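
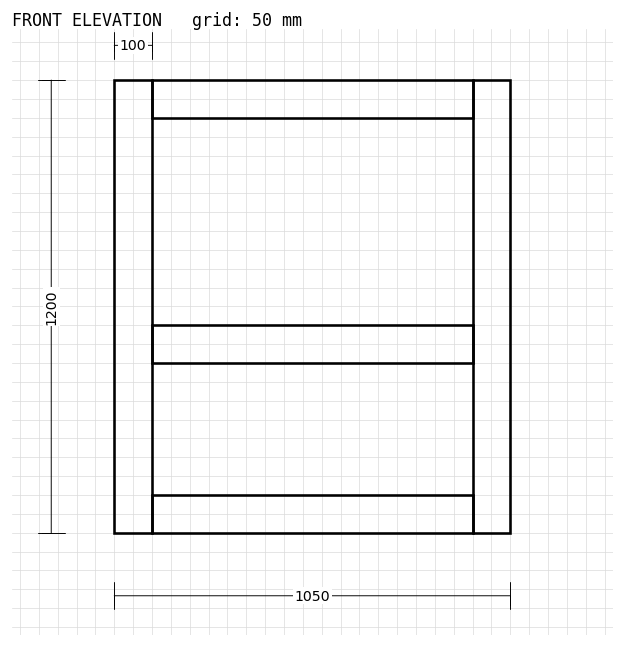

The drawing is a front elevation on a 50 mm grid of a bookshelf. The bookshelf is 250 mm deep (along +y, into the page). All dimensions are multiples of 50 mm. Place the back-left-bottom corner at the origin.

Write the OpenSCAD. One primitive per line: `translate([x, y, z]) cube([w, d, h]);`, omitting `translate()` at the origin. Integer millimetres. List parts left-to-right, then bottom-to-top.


cube([100, 250, 1200]);
translate([100, 0, 0]) cube([850, 250, 100]);
translate([100, 0, 450]) cube([850, 250, 100]);
translate([100, 0, 1100]) cube([850, 250, 100]);
translate([950, 0, 0]) cube([100, 250, 1200]);


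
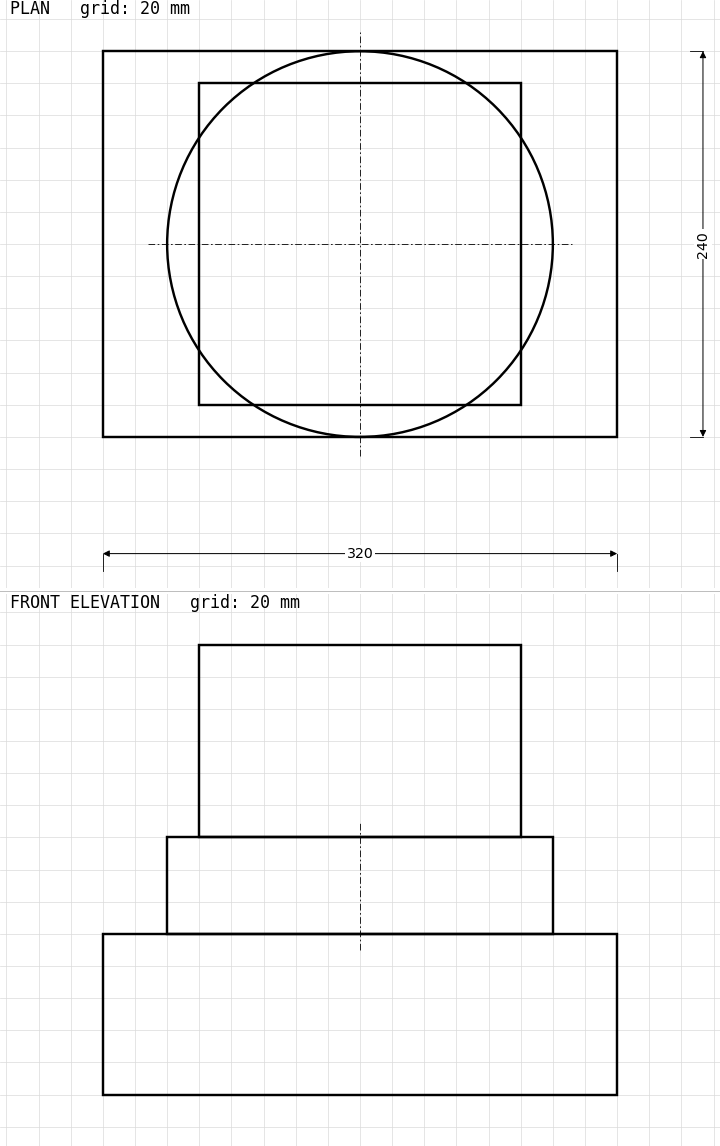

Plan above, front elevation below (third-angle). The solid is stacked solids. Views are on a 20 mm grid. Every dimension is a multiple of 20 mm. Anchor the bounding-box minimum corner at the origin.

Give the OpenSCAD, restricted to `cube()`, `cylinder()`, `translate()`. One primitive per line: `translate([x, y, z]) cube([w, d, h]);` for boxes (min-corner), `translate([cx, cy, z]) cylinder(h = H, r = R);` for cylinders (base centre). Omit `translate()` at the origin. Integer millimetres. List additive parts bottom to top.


cube([320, 240, 100]);
translate([160, 120, 100]) cylinder(h = 60, r = 120);
translate([60, 20, 160]) cube([200, 200, 120]);


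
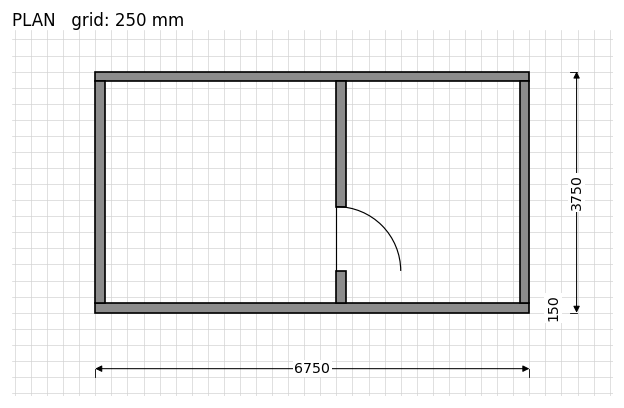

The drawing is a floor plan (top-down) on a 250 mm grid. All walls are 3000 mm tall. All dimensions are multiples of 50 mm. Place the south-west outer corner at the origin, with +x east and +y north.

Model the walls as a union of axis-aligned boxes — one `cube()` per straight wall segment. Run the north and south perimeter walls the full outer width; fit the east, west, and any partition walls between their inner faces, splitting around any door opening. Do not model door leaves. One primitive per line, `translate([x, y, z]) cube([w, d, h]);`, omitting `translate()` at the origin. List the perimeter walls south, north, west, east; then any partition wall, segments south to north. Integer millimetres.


cube([6750, 150, 3000]);
translate([0, 3600, 0]) cube([6750, 150, 3000]);
translate([0, 150, 0]) cube([150, 3450, 3000]);
translate([6600, 150, 0]) cube([150, 3450, 3000]);
translate([3750, 150, 0]) cube([150, 500, 3000]);
translate([3750, 1650, 0]) cube([150, 1950, 3000]);


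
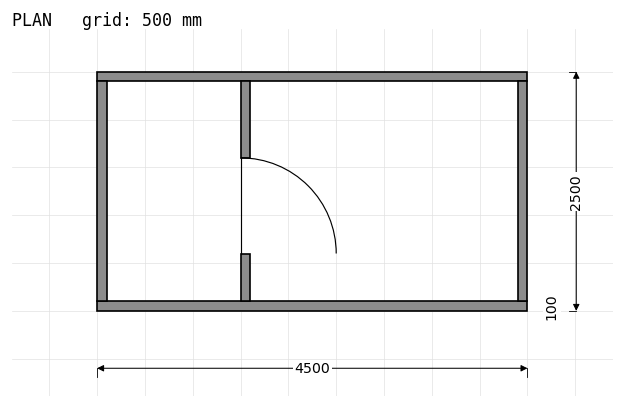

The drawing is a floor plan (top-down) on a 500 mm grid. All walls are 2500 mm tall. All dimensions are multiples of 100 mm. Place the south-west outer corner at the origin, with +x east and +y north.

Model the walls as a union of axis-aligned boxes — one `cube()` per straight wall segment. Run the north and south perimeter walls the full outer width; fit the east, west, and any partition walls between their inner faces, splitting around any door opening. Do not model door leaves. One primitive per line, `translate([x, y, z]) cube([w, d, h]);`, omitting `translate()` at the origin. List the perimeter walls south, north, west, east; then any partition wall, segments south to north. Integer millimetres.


cube([4500, 100, 2500]);
translate([0, 2400, 0]) cube([4500, 100, 2500]);
translate([0, 100, 0]) cube([100, 2300, 2500]);
translate([4400, 100, 0]) cube([100, 2300, 2500]);
translate([1500, 100, 0]) cube([100, 500, 2500]);
translate([1500, 1600, 0]) cube([100, 800, 2500]);


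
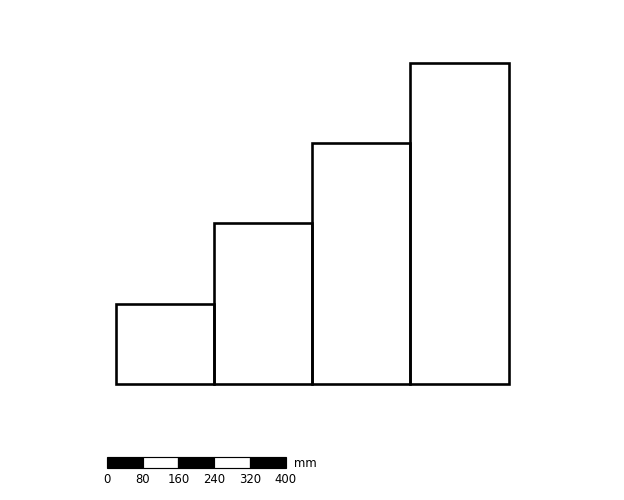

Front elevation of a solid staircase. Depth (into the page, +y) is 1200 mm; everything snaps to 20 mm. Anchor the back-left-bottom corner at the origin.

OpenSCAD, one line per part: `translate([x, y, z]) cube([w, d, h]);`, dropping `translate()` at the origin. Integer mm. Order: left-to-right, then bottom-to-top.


cube([220, 1200, 180]);
translate([220, 0, 0]) cube([220, 1200, 360]);
translate([440, 0, 0]) cube([220, 1200, 540]);
translate([660, 0, 0]) cube([220, 1200, 720]);


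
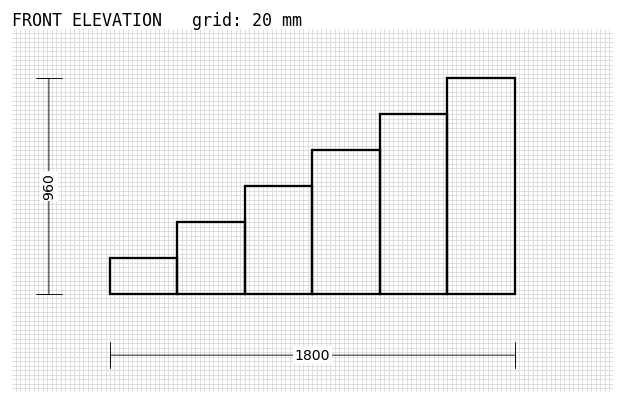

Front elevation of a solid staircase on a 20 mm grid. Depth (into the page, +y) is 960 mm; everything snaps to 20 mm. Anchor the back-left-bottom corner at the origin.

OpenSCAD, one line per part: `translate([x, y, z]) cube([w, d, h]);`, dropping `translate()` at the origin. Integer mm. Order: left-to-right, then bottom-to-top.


cube([300, 960, 160]);
translate([300, 0, 0]) cube([300, 960, 320]);
translate([600, 0, 0]) cube([300, 960, 480]);
translate([900, 0, 0]) cube([300, 960, 640]);
translate([1200, 0, 0]) cube([300, 960, 800]);
translate([1500, 0, 0]) cube([300, 960, 960]);


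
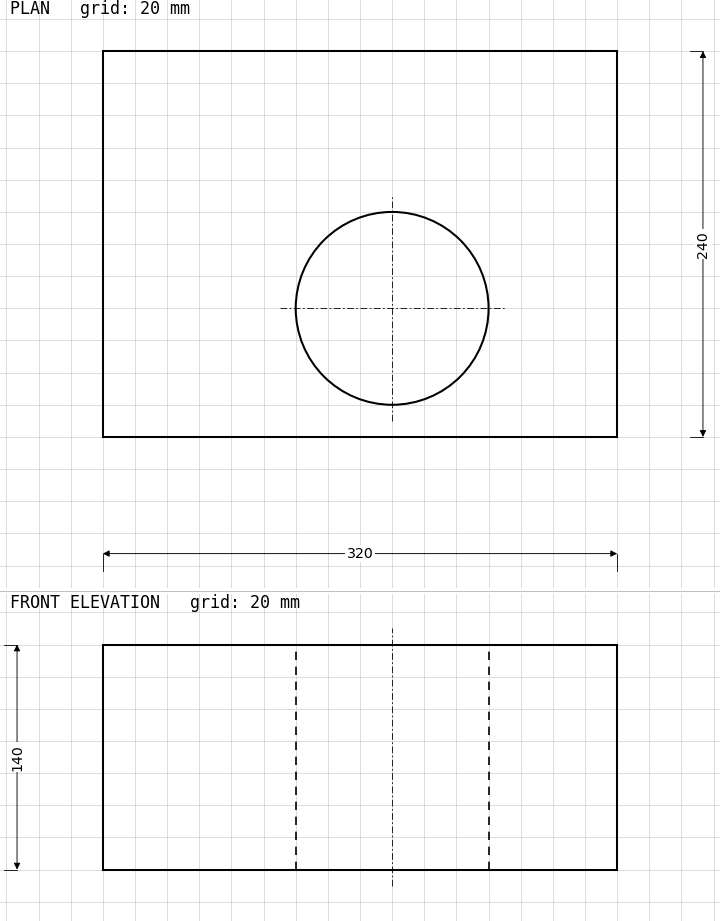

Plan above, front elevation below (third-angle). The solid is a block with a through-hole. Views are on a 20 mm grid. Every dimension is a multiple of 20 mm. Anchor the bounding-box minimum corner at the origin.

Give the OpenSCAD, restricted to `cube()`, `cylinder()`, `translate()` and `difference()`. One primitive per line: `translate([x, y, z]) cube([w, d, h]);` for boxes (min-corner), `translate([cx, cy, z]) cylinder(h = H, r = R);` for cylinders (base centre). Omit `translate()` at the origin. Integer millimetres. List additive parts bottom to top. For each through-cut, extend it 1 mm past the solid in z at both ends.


difference() {
  cube([320, 240, 140]);
  translate([180, 80, -1]) cylinder(h = 142, r = 60);
}


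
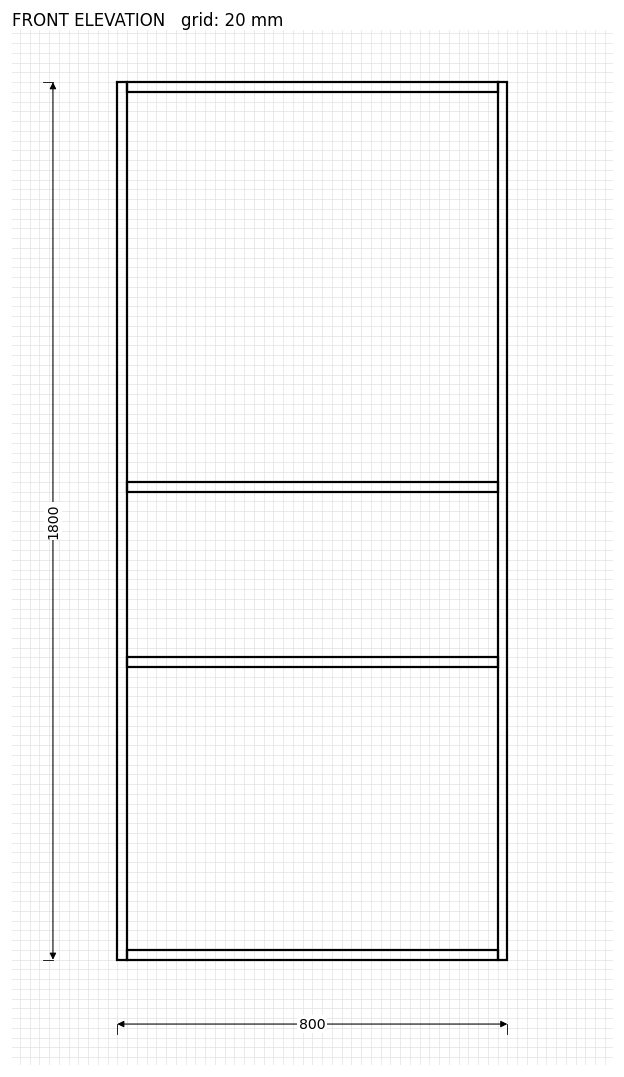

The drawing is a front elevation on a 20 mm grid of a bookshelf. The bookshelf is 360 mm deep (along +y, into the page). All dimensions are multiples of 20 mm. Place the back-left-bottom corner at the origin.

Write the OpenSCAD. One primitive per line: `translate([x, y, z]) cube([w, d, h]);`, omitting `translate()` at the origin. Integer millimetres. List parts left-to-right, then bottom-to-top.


cube([20, 360, 1800]);
translate([20, 0, 0]) cube([760, 360, 20]);
translate([20, 0, 600]) cube([760, 360, 20]);
translate([20, 0, 960]) cube([760, 360, 20]);
translate([20, 0, 1780]) cube([760, 360, 20]);
translate([780, 0, 0]) cube([20, 360, 1800]);


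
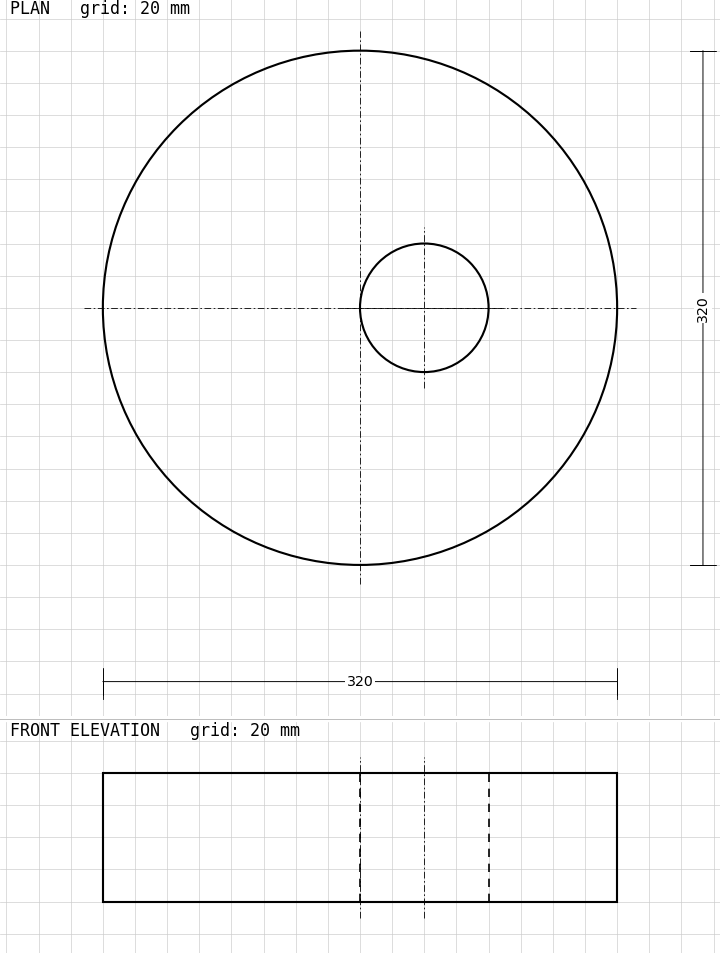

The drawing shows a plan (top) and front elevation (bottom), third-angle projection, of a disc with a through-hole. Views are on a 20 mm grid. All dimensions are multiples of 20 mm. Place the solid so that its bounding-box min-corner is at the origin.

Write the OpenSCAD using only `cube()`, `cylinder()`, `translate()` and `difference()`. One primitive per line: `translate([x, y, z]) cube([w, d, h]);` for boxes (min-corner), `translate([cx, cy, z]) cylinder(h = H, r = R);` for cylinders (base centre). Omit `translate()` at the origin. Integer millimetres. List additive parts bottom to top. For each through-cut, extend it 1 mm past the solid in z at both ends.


difference() {
  translate([160, 160, 0]) cylinder(h = 80, r = 160);
  translate([200, 160, -1]) cylinder(h = 82, r = 40);
}


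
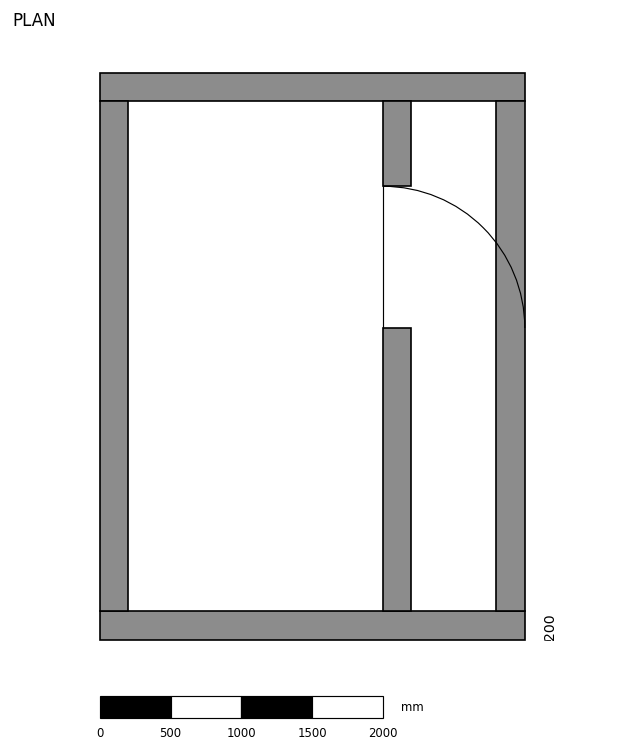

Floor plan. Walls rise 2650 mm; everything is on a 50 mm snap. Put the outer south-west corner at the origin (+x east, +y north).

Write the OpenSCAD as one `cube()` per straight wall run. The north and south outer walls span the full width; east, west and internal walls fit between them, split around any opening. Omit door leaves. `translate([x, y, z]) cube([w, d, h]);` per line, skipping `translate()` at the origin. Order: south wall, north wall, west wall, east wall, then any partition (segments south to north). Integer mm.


cube([3000, 200, 2650]);
translate([0, 3800, 0]) cube([3000, 200, 2650]);
translate([0, 200, 0]) cube([200, 3600, 2650]);
translate([2800, 200, 0]) cube([200, 3600, 2650]);
translate([2000, 200, 0]) cube([200, 2000, 2650]);
translate([2000, 3200, 0]) cube([200, 600, 2650]);


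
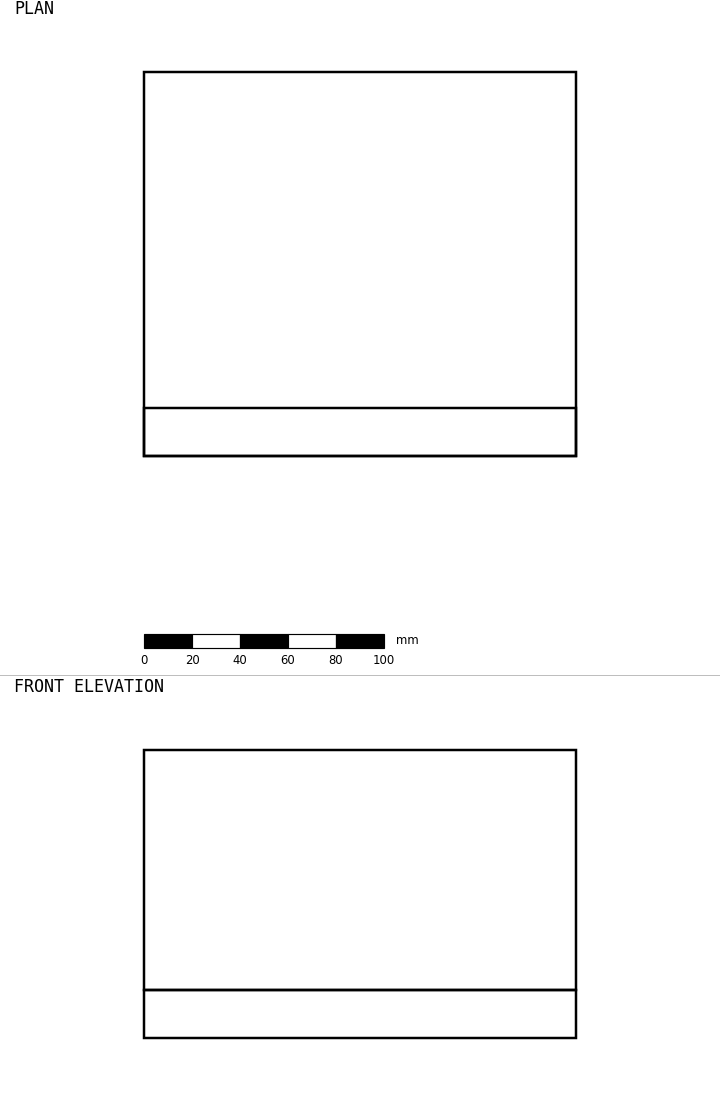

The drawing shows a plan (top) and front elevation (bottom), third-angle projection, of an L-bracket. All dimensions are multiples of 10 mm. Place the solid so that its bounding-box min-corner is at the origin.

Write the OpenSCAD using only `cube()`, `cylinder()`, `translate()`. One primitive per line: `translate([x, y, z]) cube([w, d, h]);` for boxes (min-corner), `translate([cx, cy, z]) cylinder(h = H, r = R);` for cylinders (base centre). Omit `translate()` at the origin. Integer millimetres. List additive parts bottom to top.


cube([180, 160, 20]);
translate([0, 0, 20]) cube([180, 20, 100]);


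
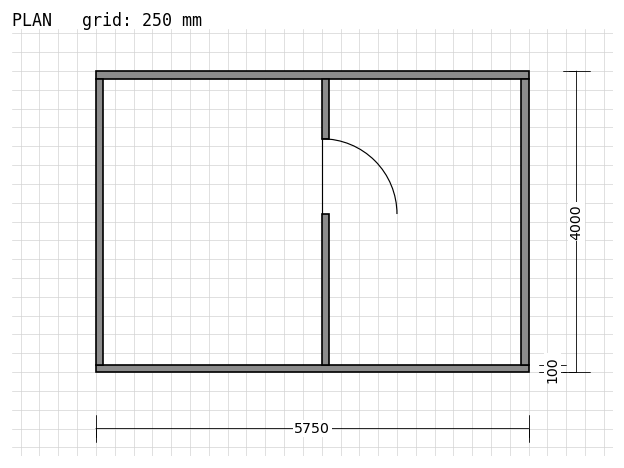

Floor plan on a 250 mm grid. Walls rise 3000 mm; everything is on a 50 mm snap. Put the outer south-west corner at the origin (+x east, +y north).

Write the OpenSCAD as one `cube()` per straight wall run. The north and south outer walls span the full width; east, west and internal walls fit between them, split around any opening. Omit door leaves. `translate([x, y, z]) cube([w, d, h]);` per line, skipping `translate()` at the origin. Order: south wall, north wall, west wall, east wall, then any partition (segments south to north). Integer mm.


cube([5750, 100, 3000]);
translate([0, 3900, 0]) cube([5750, 100, 3000]);
translate([0, 100, 0]) cube([100, 3800, 3000]);
translate([5650, 100, 0]) cube([100, 3800, 3000]);
translate([3000, 100, 0]) cube([100, 2000, 3000]);
translate([3000, 3100, 0]) cube([100, 800, 3000]);


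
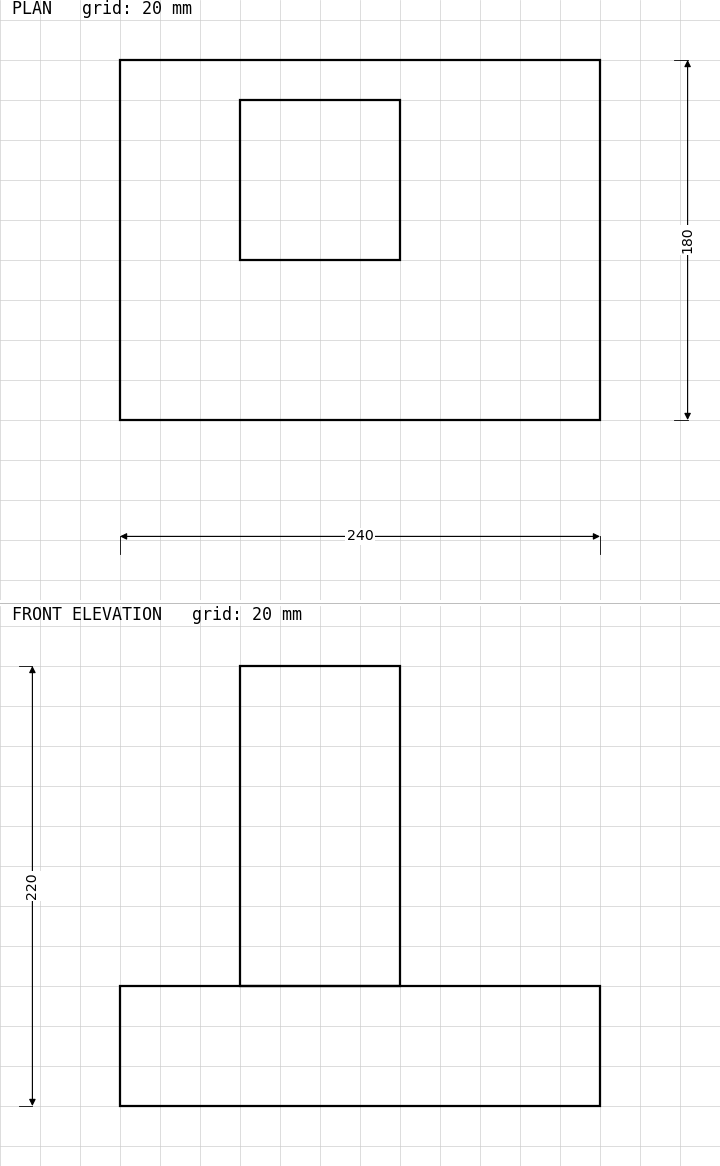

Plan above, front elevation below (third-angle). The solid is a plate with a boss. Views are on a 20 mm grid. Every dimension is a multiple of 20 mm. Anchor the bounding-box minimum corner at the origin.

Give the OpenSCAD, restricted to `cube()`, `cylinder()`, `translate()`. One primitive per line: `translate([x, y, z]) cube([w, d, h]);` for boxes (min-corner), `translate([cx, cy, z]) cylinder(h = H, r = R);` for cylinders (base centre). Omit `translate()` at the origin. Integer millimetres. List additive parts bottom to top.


cube([240, 180, 60]);
translate([60, 80, 60]) cube([80, 80, 160]);


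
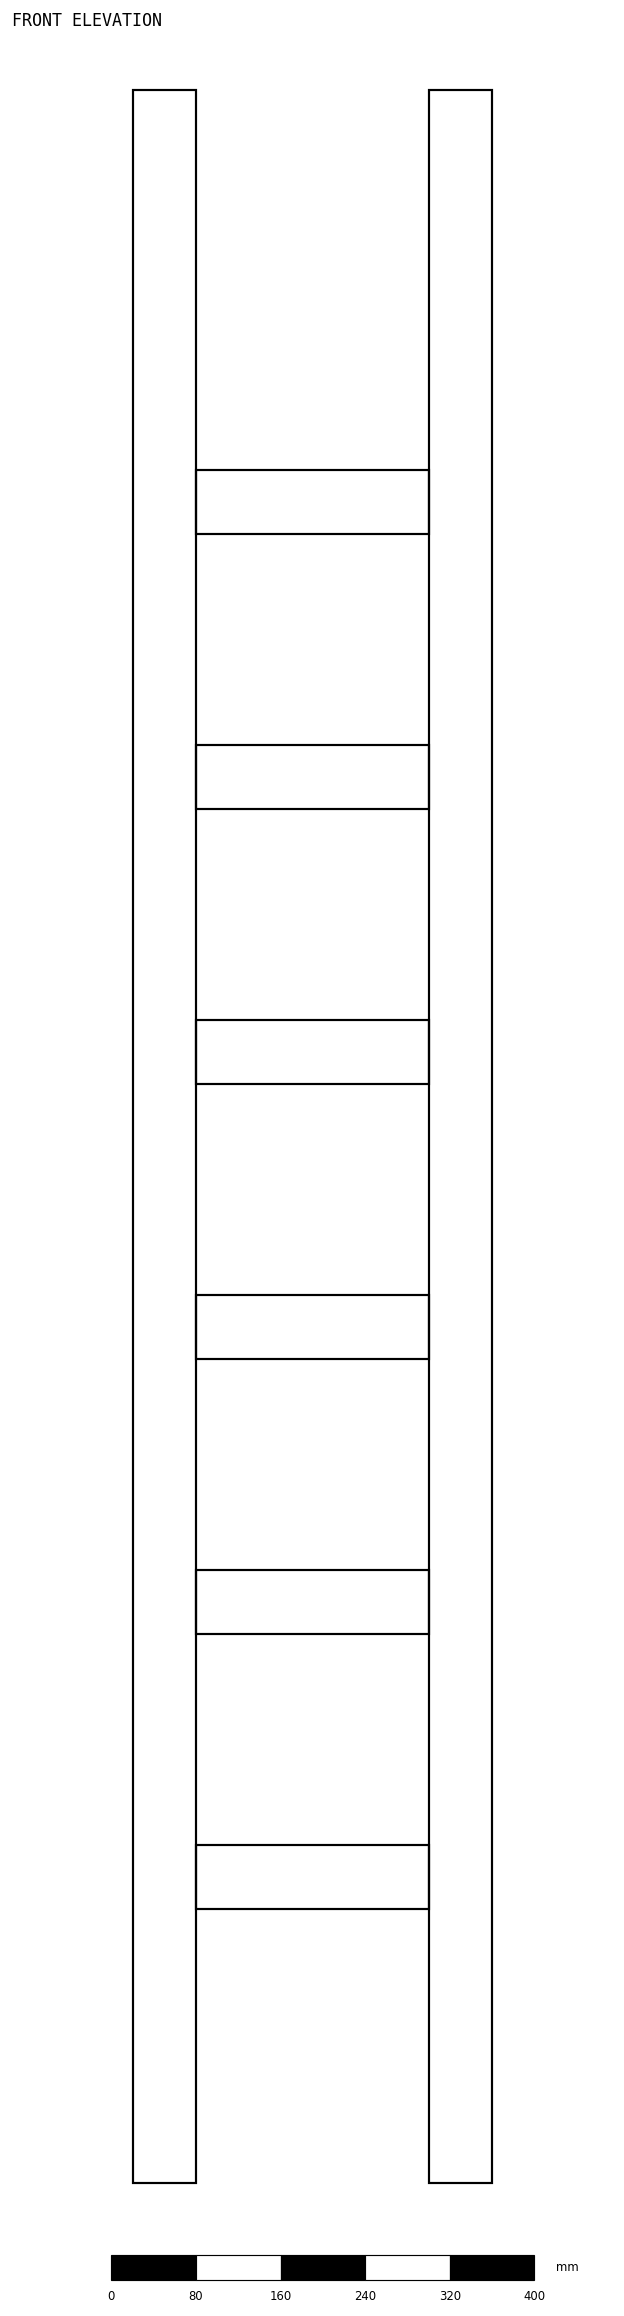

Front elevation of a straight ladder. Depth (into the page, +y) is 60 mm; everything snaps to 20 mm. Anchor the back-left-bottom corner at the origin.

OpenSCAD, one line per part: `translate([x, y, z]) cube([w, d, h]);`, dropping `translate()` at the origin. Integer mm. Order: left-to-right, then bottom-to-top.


cube([60, 60, 1980]);
translate([60, 0, 260]) cube([220, 60, 60]);
translate([60, 0, 520]) cube([220, 60, 60]);
translate([60, 0, 780]) cube([220, 60, 60]);
translate([60, 0, 1040]) cube([220, 60, 60]);
translate([60, 0, 1300]) cube([220, 60, 60]);
translate([60, 0, 1560]) cube([220, 60, 60]);
translate([280, 0, 0]) cube([60, 60, 1980]);


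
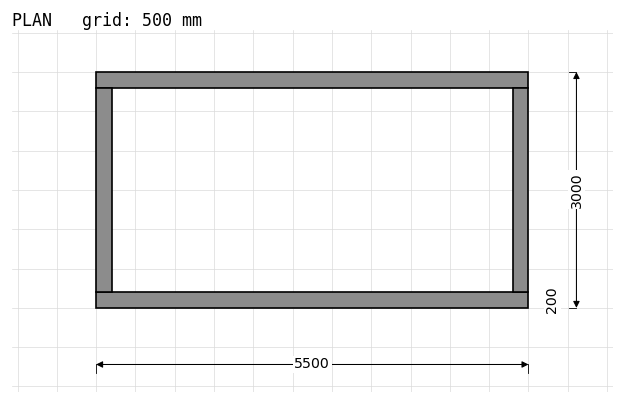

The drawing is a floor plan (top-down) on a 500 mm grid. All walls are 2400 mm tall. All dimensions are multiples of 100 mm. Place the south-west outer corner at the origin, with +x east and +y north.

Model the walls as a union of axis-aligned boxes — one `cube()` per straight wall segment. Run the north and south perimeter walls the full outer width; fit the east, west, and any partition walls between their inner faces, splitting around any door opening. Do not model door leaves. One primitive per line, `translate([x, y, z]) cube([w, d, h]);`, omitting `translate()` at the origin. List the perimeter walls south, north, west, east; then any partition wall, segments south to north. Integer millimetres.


cube([5500, 200, 2400]);
translate([0, 2800, 0]) cube([5500, 200, 2400]);
translate([0, 200, 0]) cube([200, 2600, 2400]);
translate([5300, 200, 0]) cube([200, 2600, 2400]);


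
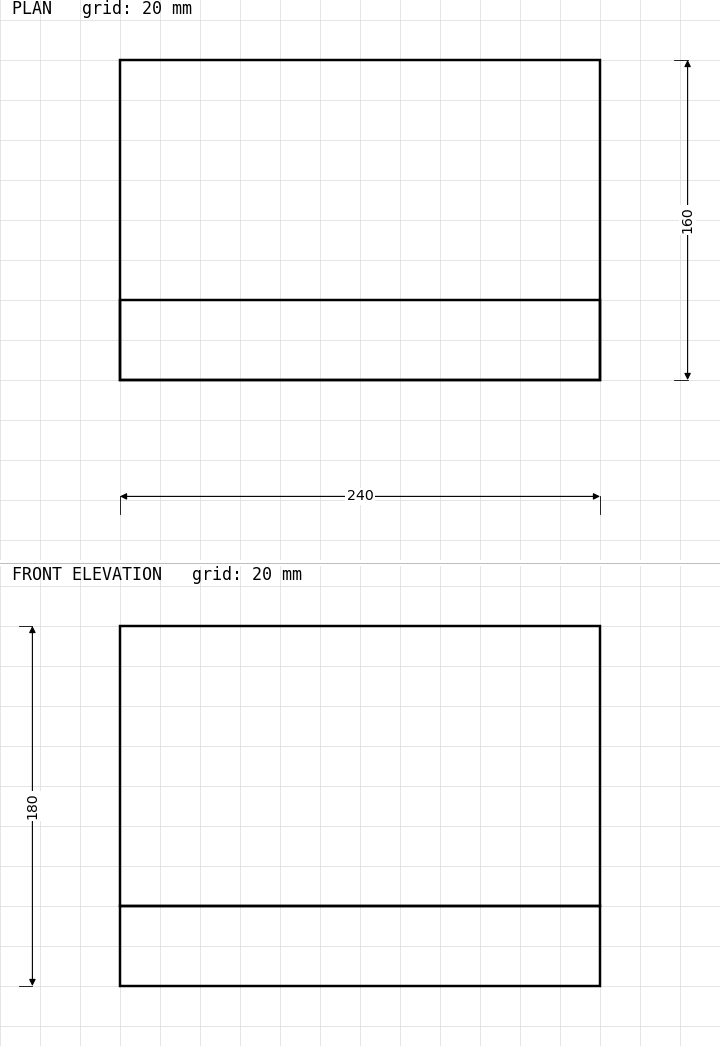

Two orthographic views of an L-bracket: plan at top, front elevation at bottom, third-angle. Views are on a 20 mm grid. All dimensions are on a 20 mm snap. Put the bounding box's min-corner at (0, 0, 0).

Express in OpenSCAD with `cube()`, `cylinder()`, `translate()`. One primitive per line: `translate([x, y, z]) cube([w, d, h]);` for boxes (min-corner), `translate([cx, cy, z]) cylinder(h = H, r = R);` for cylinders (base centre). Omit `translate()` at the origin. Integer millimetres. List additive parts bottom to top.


cube([240, 160, 40]);
translate([0, 0, 40]) cube([240, 40, 140]);


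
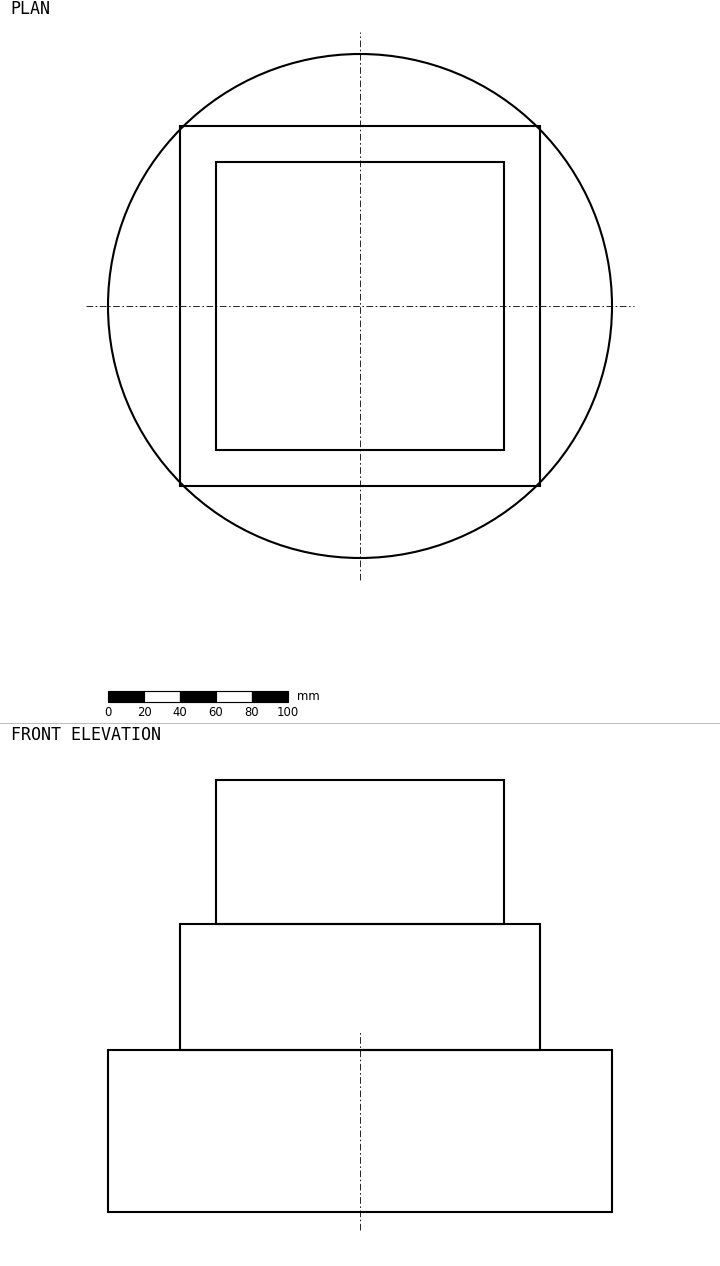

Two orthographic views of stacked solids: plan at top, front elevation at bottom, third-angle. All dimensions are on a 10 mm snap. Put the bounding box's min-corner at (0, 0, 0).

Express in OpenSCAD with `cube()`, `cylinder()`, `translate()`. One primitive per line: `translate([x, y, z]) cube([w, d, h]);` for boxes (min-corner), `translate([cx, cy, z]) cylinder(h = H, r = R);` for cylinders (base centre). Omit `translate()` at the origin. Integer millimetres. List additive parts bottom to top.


translate([140, 140, 0]) cylinder(h = 90, r = 140);
translate([40, 40, 90]) cube([200, 200, 70]);
translate([60, 60, 160]) cube([160, 160, 80]);


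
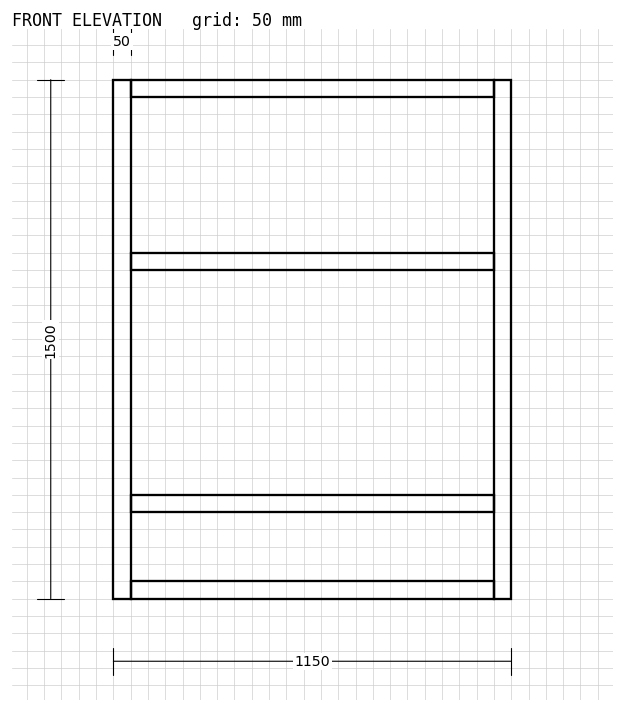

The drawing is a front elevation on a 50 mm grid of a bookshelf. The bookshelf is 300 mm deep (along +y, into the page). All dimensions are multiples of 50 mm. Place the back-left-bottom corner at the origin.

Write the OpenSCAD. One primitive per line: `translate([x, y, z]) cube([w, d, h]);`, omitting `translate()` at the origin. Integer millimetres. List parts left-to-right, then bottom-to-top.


cube([50, 300, 1500]);
translate([50, 0, 0]) cube([1050, 300, 50]);
translate([50, 0, 250]) cube([1050, 300, 50]);
translate([50, 0, 950]) cube([1050, 300, 50]);
translate([50, 0, 1450]) cube([1050, 300, 50]);
translate([1100, 0, 0]) cube([50, 300, 1500]);


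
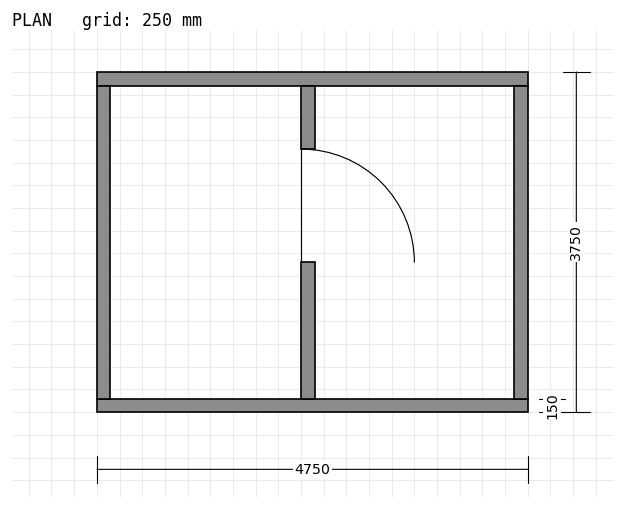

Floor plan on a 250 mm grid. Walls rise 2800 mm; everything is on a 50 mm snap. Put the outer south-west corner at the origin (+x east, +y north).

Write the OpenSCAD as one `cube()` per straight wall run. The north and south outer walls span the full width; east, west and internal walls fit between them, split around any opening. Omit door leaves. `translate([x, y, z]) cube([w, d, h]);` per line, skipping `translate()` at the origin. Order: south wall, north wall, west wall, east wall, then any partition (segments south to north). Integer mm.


cube([4750, 150, 2800]);
translate([0, 3600, 0]) cube([4750, 150, 2800]);
translate([0, 150, 0]) cube([150, 3450, 2800]);
translate([4600, 150, 0]) cube([150, 3450, 2800]);
translate([2250, 150, 0]) cube([150, 1500, 2800]);
translate([2250, 2900, 0]) cube([150, 700, 2800]);


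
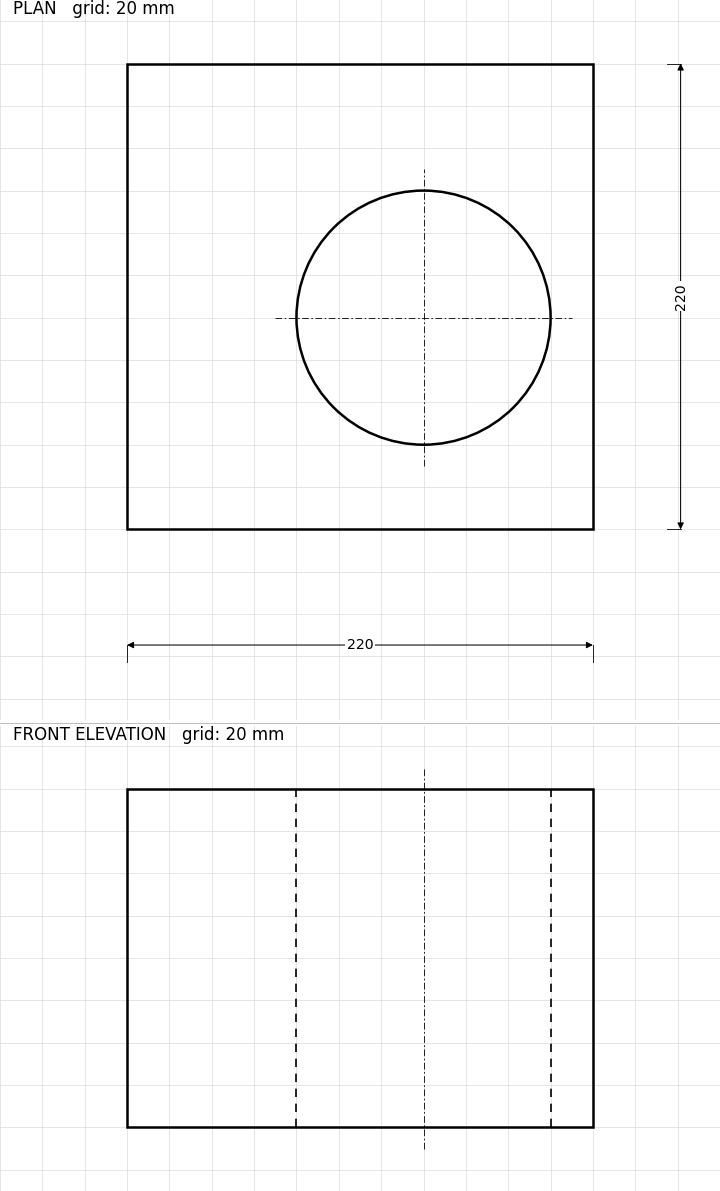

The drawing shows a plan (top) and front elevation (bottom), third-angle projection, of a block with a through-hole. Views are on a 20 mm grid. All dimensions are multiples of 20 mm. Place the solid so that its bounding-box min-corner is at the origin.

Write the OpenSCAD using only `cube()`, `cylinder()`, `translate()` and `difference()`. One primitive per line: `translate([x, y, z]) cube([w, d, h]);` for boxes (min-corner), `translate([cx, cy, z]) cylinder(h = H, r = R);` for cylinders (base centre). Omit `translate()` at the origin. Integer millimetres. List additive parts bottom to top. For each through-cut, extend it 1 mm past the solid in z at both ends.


difference() {
  cube([220, 220, 160]);
  translate([140, 100, -1]) cylinder(h = 162, r = 60);
}


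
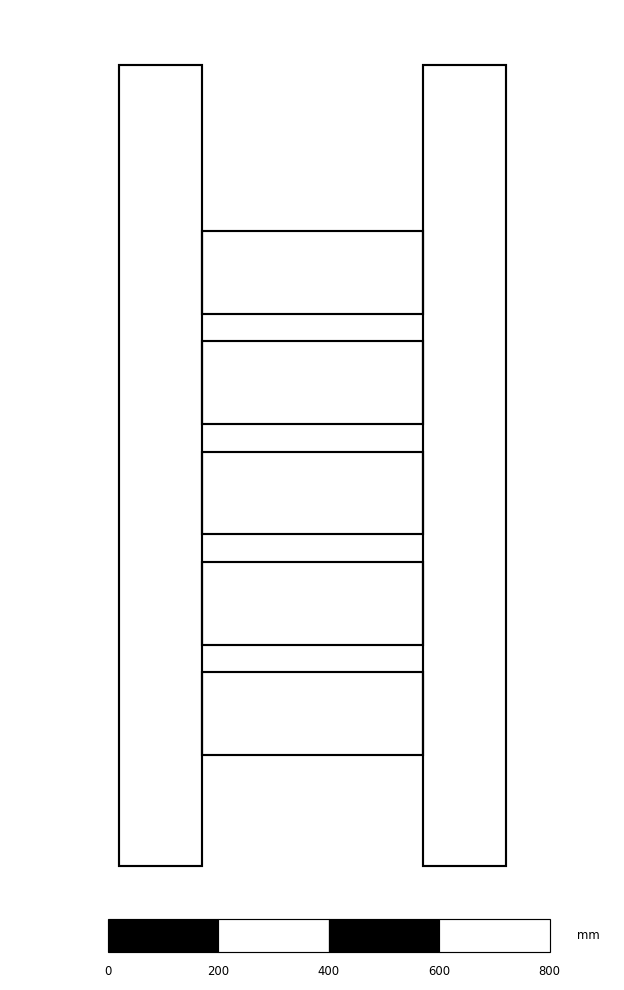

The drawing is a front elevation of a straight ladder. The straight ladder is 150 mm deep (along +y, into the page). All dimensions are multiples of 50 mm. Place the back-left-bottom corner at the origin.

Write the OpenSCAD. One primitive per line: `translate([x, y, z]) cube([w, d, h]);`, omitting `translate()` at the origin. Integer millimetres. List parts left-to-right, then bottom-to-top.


cube([150, 150, 1450]);
translate([150, 0, 200]) cube([400, 150, 150]);
translate([150, 0, 400]) cube([400, 150, 150]);
translate([150, 0, 600]) cube([400, 150, 150]);
translate([150, 0, 800]) cube([400, 150, 150]);
translate([150, 0, 1000]) cube([400, 150, 150]);
translate([550, 0, 0]) cube([150, 150, 1450]);


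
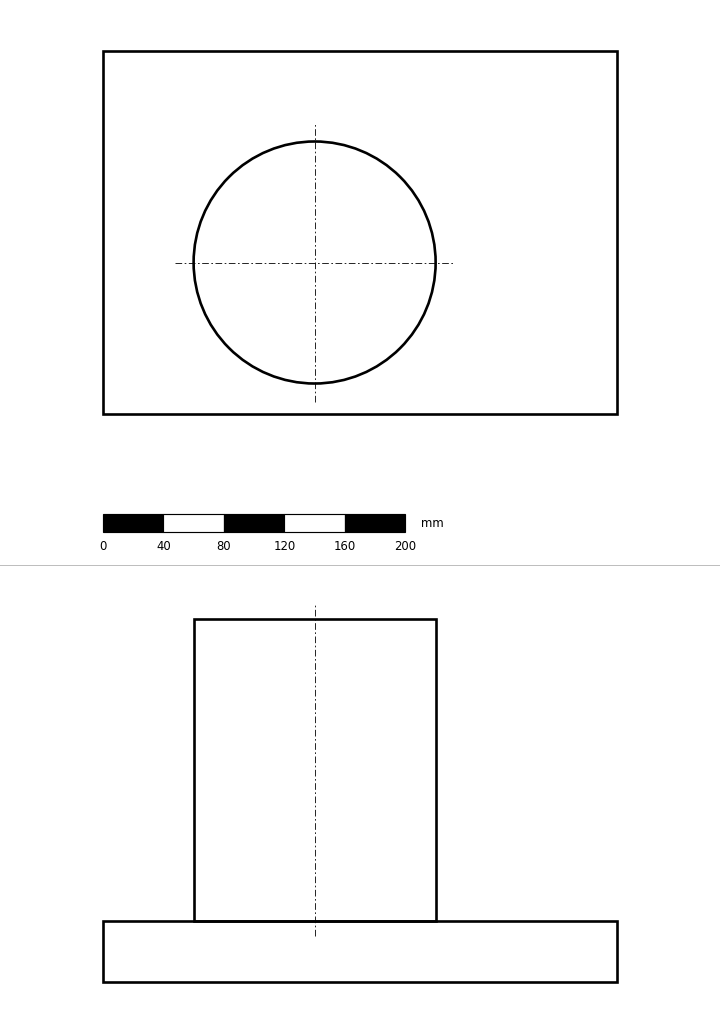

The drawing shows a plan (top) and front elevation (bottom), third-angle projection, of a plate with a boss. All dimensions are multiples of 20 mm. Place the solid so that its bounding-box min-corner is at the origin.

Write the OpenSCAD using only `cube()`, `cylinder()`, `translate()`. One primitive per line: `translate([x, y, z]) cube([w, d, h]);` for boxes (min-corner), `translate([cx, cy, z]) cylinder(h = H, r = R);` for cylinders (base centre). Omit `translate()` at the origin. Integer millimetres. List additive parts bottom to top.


cube([340, 240, 40]);
translate([140, 100, 40]) cylinder(h = 200, r = 80);


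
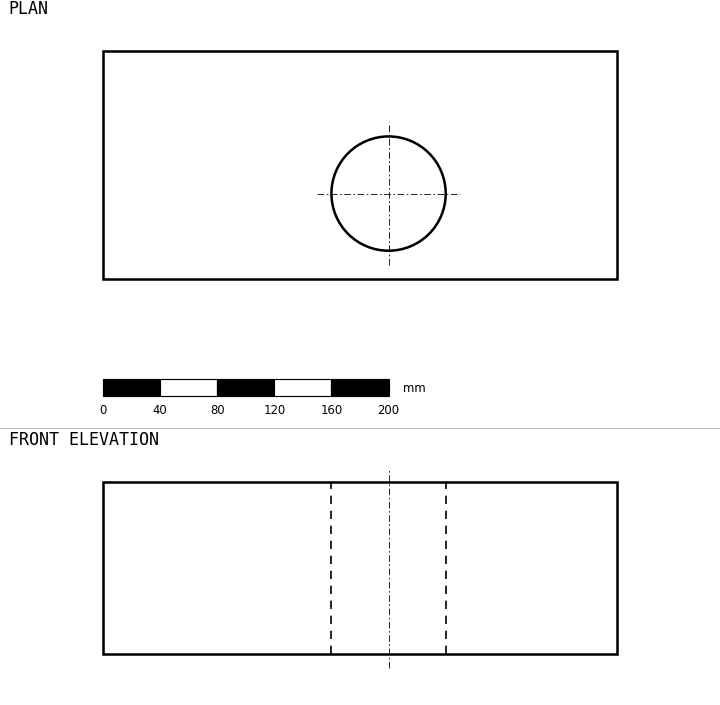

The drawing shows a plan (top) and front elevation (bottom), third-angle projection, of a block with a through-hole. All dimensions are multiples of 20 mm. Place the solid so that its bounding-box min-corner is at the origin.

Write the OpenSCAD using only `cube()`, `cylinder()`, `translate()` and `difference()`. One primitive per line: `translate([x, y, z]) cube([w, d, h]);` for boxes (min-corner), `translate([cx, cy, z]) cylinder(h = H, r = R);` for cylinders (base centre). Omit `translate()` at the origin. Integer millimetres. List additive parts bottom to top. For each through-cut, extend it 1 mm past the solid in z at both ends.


difference() {
  cube([360, 160, 120]);
  translate([200, 60, -1]) cylinder(h = 122, r = 40);
}


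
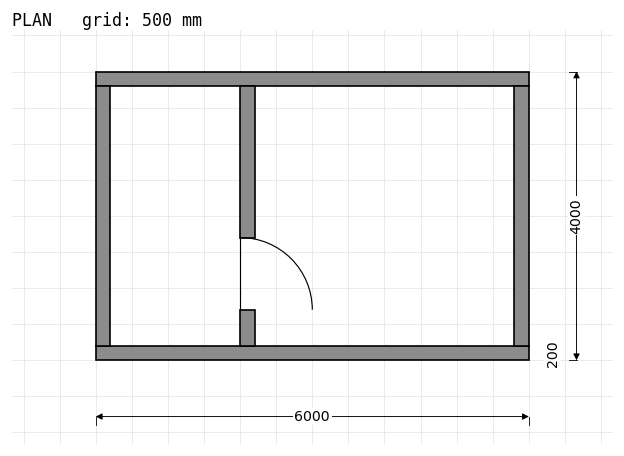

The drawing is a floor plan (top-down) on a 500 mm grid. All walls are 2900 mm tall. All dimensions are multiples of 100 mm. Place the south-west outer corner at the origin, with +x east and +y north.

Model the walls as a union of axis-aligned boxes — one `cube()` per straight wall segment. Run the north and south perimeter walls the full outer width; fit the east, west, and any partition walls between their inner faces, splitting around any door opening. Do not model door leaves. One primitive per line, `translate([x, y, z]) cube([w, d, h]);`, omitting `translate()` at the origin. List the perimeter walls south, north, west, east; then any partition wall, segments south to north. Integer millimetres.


cube([6000, 200, 2900]);
translate([0, 3800, 0]) cube([6000, 200, 2900]);
translate([0, 200, 0]) cube([200, 3600, 2900]);
translate([5800, 200, 0]) cube([200, 3600, 2900]);
translate([2000, 200, 0]) cube([200, 500, 2900]);
translate([2000, 1700, 0]) cube([200, 2100, 2900]);


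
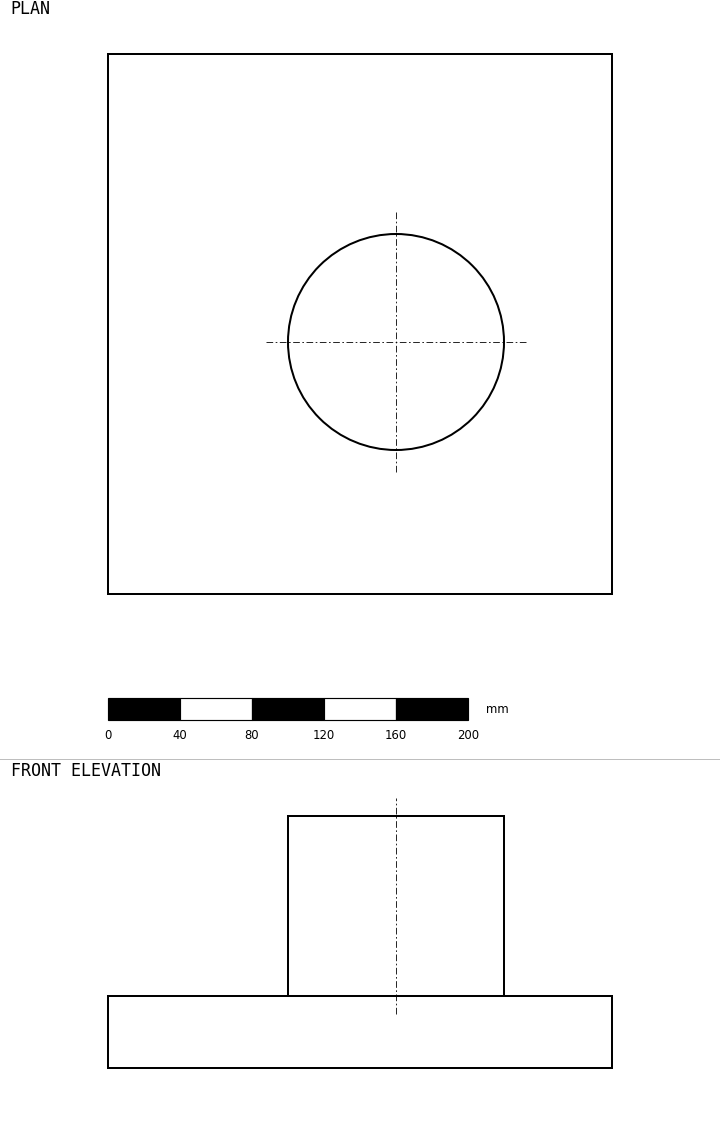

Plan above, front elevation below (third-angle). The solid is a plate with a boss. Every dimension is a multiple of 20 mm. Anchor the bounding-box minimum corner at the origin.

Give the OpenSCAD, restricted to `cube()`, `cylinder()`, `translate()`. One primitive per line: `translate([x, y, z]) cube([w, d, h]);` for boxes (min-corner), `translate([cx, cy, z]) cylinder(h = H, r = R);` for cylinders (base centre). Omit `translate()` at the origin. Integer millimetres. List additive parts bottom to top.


cube([280, 300, 40]);
translate([160, 140, 40]) cylinder(h = 100, r = 60);


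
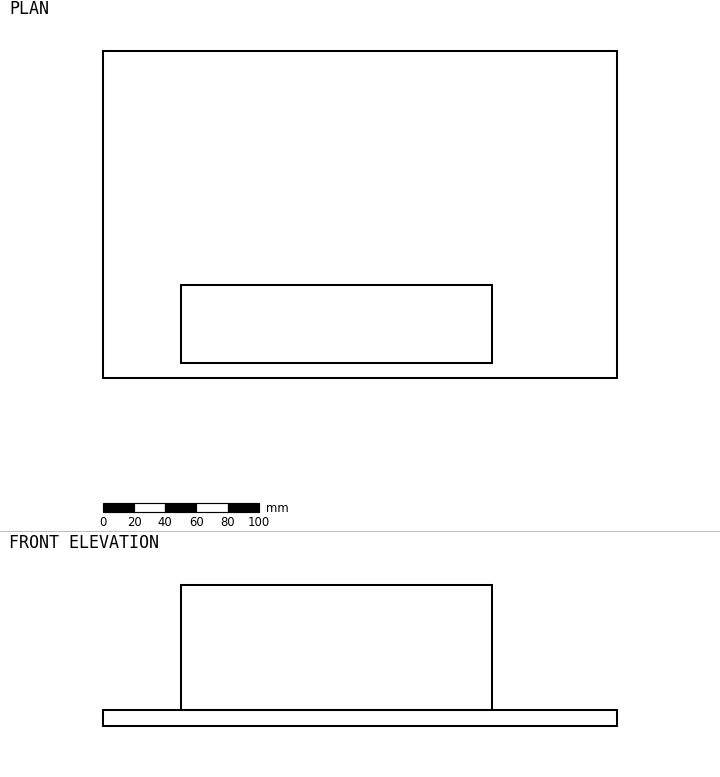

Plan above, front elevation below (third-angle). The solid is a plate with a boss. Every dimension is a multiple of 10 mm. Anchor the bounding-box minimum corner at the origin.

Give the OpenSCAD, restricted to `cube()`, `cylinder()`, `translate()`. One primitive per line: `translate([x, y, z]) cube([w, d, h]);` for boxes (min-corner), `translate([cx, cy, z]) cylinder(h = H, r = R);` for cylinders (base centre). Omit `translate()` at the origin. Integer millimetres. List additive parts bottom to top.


cube([330, 210, 10]);
translate([50, 10, 10]) cube([200, 50, 80]);


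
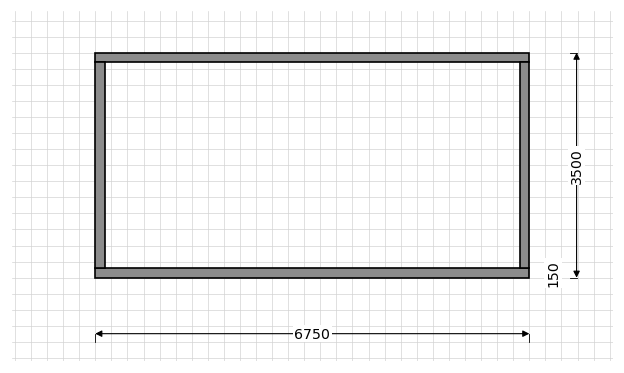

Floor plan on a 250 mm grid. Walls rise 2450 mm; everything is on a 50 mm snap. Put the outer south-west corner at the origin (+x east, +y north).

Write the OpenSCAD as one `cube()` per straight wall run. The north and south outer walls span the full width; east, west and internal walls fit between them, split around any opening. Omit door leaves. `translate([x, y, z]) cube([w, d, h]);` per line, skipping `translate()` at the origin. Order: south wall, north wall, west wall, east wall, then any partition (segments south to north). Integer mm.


cube([6750, 150, 2450]);
translate([0, 3350, 0]) cube([6750, 150, 2450]);
translate([0, 150, 0]) cube([150, 3200, 2450]);
translate([6600, 150, 0]) cube([150, 3200, 2450]);


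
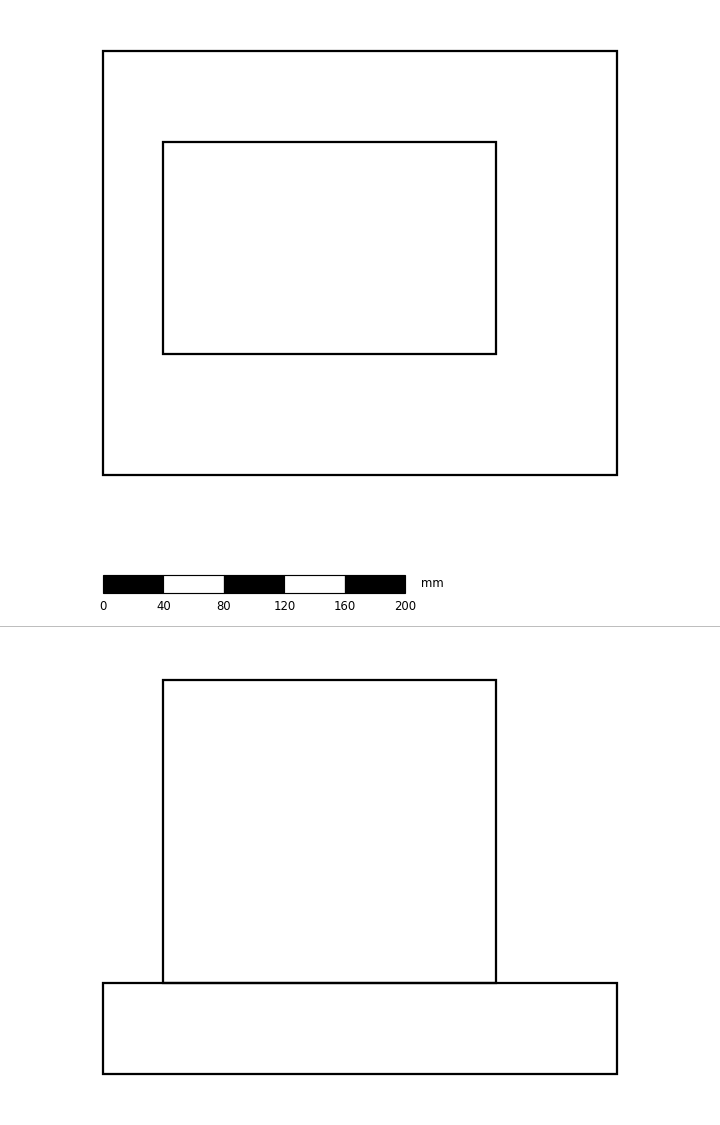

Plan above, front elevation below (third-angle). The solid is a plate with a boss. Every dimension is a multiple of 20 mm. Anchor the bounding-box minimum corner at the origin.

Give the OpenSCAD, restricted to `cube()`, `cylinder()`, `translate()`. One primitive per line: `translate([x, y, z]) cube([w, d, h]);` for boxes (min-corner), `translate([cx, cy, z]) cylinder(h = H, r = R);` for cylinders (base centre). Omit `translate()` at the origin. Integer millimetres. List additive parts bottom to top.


cube([340, 280, 60]);
translate([40, 80, 60]) cube([220, 140, 200]);


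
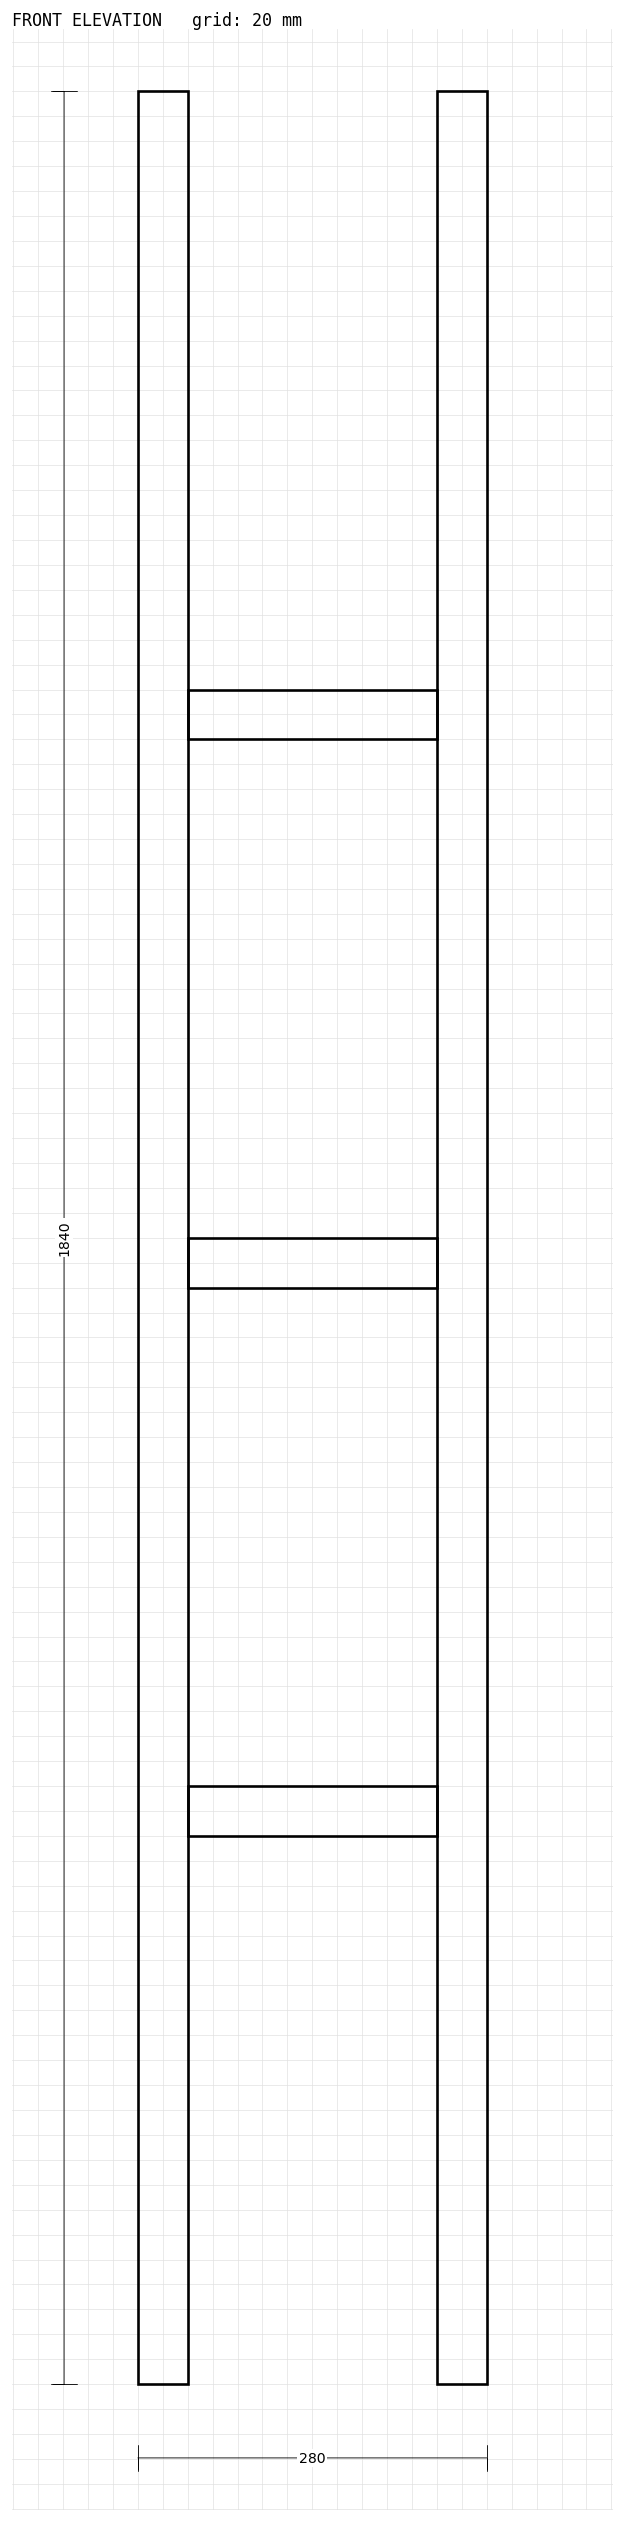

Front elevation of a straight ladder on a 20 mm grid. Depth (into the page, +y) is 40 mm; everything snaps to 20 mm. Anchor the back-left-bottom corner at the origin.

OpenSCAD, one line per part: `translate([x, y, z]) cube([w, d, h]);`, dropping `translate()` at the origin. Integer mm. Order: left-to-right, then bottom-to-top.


cube([40, 40, 1840]);
translate([40, 0, 440]) cube([200, 40, 40]);
translate([40, 0, 880]) cube([200, 40, 40]);
translate([40, 0, 1320]) cube([200, 40, 40]);
translate([240, 0, 0]) cube([40, 40, 1840]);


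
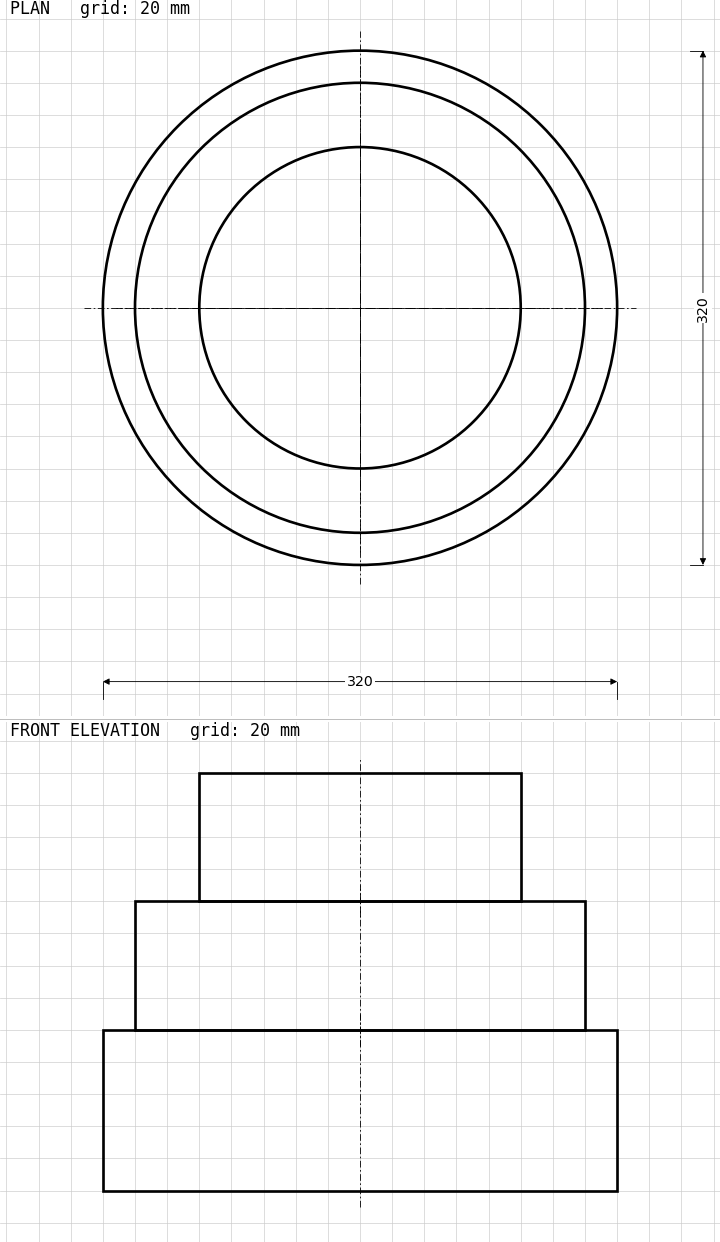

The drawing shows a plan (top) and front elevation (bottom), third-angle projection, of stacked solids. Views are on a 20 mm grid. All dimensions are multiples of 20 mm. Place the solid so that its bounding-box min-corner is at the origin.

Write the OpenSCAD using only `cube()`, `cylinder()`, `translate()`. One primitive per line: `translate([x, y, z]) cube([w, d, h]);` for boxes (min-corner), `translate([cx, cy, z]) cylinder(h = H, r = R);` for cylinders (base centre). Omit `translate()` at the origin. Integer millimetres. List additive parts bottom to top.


translate([160, 160, 0]) cylinder(h = 100, r = 160);
translate([160, 160, 100]) cylinder(h = 80, r = 140);
translate([160, 160, 180]) cylinder(h = 80, r = 100);


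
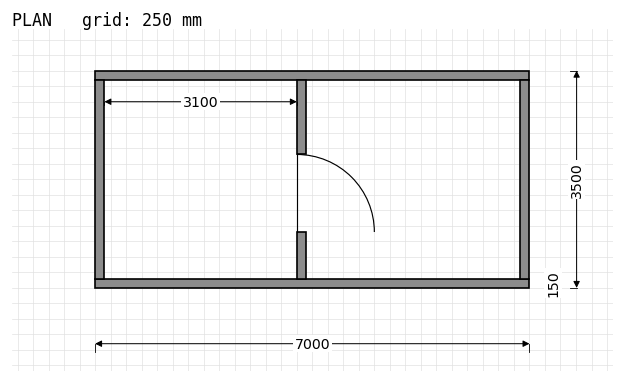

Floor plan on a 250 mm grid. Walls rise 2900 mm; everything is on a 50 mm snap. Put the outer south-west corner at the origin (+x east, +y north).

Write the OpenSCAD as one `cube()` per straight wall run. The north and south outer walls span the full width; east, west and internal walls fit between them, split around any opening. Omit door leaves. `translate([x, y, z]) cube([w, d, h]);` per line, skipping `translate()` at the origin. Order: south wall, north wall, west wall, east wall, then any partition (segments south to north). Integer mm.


cube([7000, 150, 2900]);
translate([0, 3350, 0]) cube([7000, 150, 2900]);
translate([0, 150, 0]) cube([150, 3200, 2900]);
translate([6850, 150, 0]) cube([150, 3200, 2900]);
translate([3250, 150, 0]) cube([150, 750, 2900]);
translate([3250, 2150, 0]) cube([150, 1200, 2900]);


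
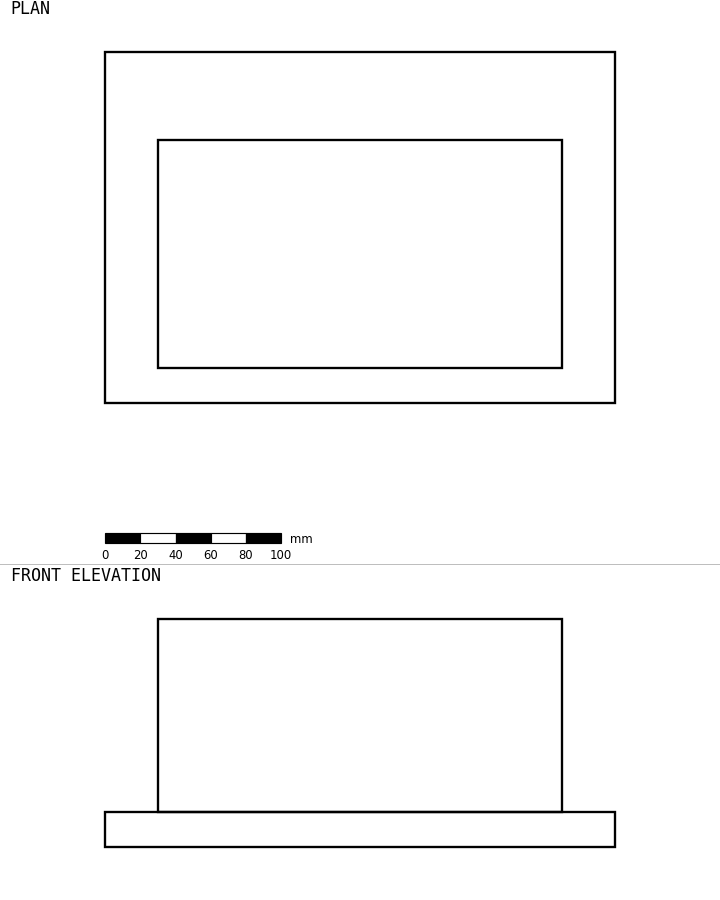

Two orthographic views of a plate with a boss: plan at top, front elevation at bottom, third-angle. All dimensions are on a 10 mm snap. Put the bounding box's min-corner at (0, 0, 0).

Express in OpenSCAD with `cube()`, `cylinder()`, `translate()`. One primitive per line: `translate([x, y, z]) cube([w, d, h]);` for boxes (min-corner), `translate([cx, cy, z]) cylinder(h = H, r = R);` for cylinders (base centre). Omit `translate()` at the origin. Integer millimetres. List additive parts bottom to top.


cube([290, 200, 20]);
translate([30, 20, 20]) cube([230, 130, 110]);


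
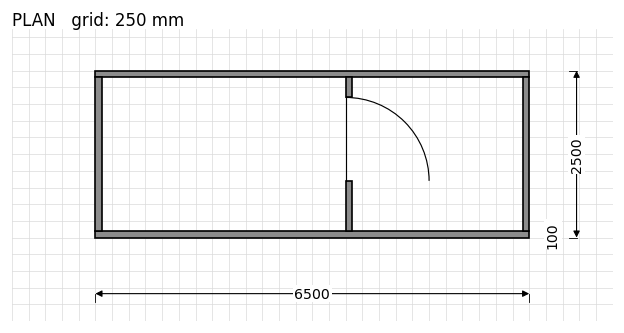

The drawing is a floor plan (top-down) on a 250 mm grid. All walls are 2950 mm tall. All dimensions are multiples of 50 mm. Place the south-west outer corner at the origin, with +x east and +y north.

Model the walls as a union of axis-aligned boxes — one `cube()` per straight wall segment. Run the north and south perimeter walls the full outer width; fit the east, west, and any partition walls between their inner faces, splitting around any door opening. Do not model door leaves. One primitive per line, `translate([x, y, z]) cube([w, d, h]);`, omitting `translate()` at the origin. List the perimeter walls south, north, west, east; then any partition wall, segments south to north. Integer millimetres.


cube([6500, 100, 2950]);
translate([0, 2400, 0]) cube([6500, 100, 2950]);
translate([0, 100, 0]) cube([100, 2300, 2950]);
translate([6400, 100, 0]) cube([100, 2300, 2950]);
translate([3750, 100, 0]) cube([100, 750, 2950]);
translate([3750, 2100, 0]) cube([100, 300, 2950]);


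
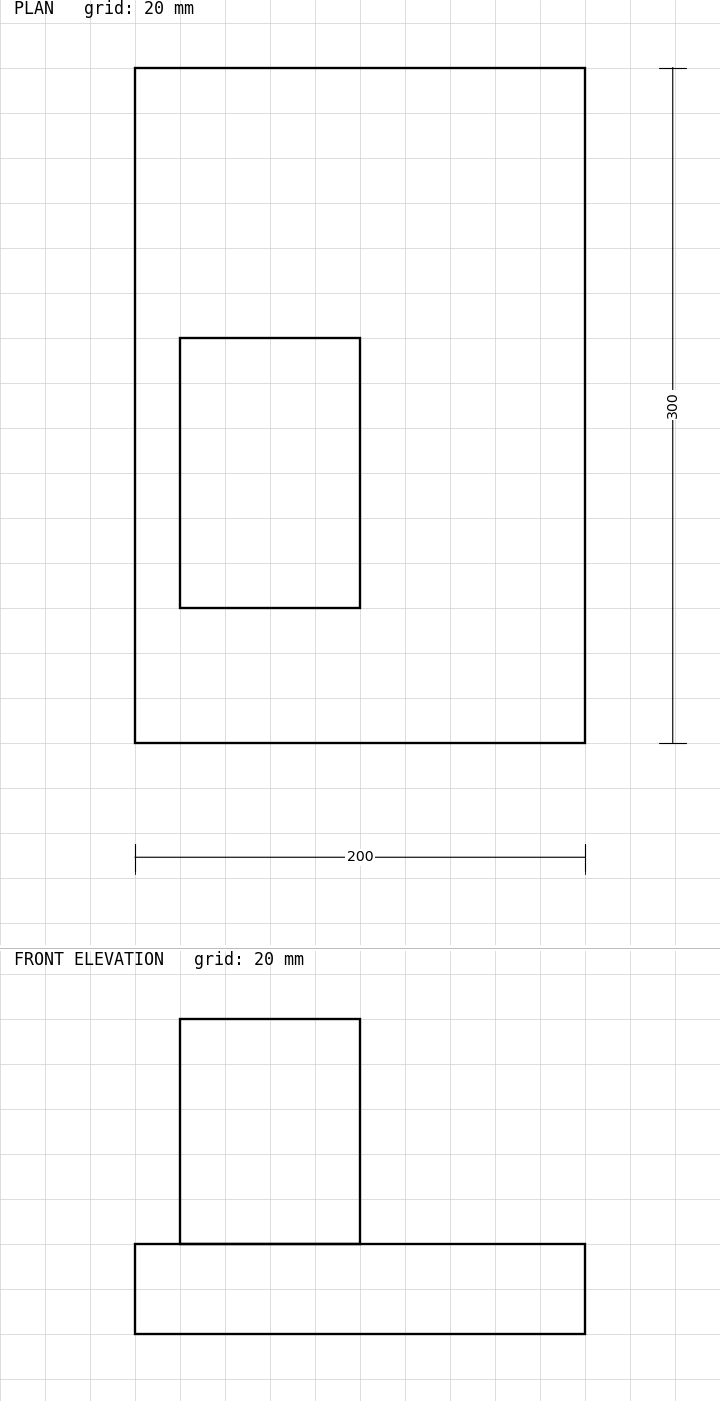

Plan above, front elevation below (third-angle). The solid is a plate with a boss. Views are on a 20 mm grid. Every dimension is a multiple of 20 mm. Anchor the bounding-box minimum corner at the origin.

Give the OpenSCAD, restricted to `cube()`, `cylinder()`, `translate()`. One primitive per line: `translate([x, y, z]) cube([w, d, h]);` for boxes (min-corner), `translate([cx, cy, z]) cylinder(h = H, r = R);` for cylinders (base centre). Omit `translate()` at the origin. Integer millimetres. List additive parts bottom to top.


cube([200, 300, 40]);
translate([20, 60, 40]) cube([80, 120, 100]);


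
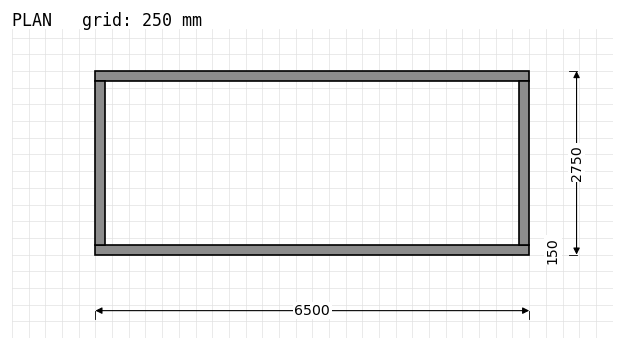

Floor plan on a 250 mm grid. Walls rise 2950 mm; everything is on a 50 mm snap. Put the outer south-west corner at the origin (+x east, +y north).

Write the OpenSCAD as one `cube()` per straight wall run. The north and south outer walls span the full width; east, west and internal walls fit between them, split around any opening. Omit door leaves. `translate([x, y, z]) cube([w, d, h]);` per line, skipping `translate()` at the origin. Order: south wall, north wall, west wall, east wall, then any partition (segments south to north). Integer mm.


cube([6500, 150, 2950]);
translate([0, 2600, 0]) cube([6500, 150, 2950]);
translate([0, 150, 0]) cube([150, 2450, 2950]);
translate([6350, 150, 0]) cube([150, 2450, 2950]);


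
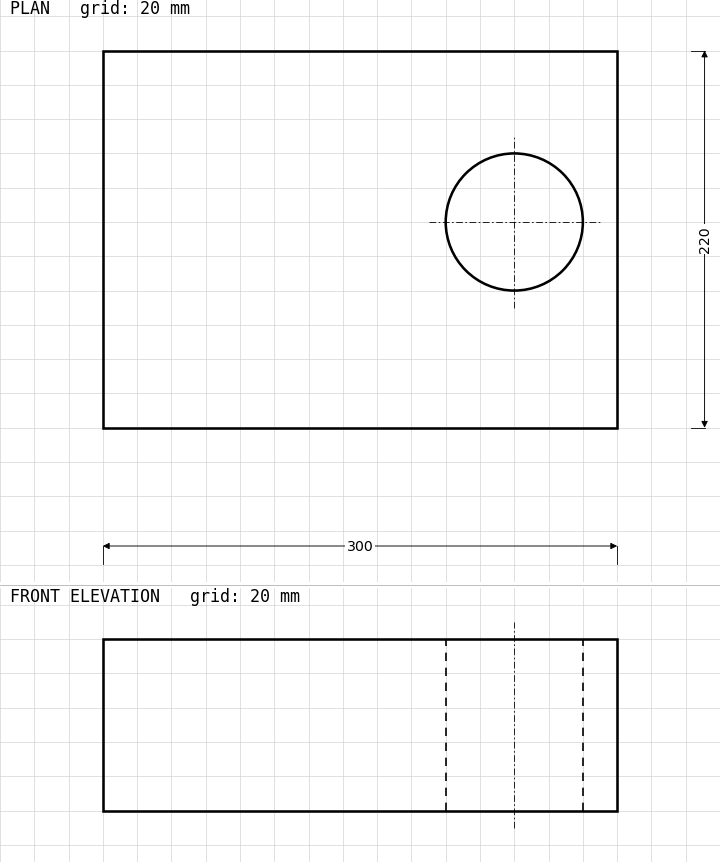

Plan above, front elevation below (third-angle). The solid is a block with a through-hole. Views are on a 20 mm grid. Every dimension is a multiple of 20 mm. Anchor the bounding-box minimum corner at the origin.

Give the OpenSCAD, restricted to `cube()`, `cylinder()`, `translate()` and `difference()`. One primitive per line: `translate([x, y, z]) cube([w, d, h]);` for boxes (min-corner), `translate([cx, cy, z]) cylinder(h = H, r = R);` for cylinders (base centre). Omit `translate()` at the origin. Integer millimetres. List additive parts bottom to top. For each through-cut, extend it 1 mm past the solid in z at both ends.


difference() {
  cube([300, 220, 100]);
  translate([240, 120, -1]) cylinder(h = 102, r = 40);
}
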